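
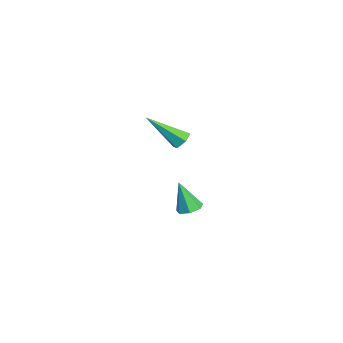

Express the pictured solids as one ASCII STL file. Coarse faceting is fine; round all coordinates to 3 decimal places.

solid 
facet normal 0.263 0.260 -0.929
outer loop
vertex 2.6 1.102 -3.535
vertex 2.241 1.687 -3.473
vertex 2.903 1.57 -3.318
endloop
endfacet
facet normal 0.685 -0.620 0.381
outer loop
vertex 2.6 1.102 -3.535
vertex 2.903 1.57 -3.318
vertex 1.779 1.233 -1.847
endloop
endfacet
facet normal 0.264 0.261 -0.929
outer loop
vertex 2.903 1.57 -3.318
vertex 2.241 1.687 -3.473
vertex 2.707 2.127 -3.217
endloop
endfacet
facet normal 0.767 0.157 0.622
outer loop
vertex 2.903 1.57 -3.318
vertex 2.707 2.127 -3.217
vertex 1.779 1.233 -1.847
endloop
endfacet
facet normal 0.264 0.261 -0.929
outer loop
vertex 2.707 2.127 -3.217
vertex 2.241 1.687 -3.473
vertex 2.16 2.353 -3.309
endloop
endfacet
facet normal 0.204 0.751 0.628
outer loop
vertex 2.707 2.127 -3.217
vertex 2.16 2.353 -3.309
vertex 1.779 1.233 -1.847
endloop
endfacet
facet normal 0.263 0.261 -0.929
outer loop
vertex 2.16 2.353 -3.309
vertex 2.241 1.687 -3.473
vertex 1.674 2.078 -3.524
endloop
endfacet
facet normal -0.579 0.713 0.396
outer loop
vertex 2.16 2.353 -3.309
vertex 1.674 2.078 -3.524
vertex 1.779 1.233 -1.847
endloop
endfacet
facet normal 0.264 0.261 -0.928
outer loop
vertex 1.674 2.078 -3.524
vertex 2.241 1.687 -3.473
vertex 1.615 1.509 -3.701
endloop
endfacet
facet normal -0.993 0.072 0.099
outer loop
vertex 1.674 2.078 -3.524
vertex 1.615 1.509 -3.701
vertex 1.779 1.233 -1.847
endloop
endfacet
facet normal 0.265 0.259 -0.929
outer loop
vertex 1.615 1.509 -3.701
vertex 2.241 1.687 -3.473
vertex 2.027 1.074 -3.705
endloop
endfacet
facet normal -0.726 -0.687 -0.038
outer loop
vertex 1.615 1.509 -3.701
vertex 2.027 1.074 -3.705
vertex 1.779 1.233 -1.847
endloop
endfacet
facet normal 0.263 0.260 -0.929
outer loop
vertex 2.027 1.074 -3.705
vertex 2.241 1.687 -3.473
vertex 2.6 1.102 -3.535
endloop
endfacet
facet normal 0.022 -0.996 0.088
outer loop
vertex 2.027 1.074 -3.705
vertex 2.6 1.102 -3.535
vertex 1.779 1.233 -1.847
endloop
endfacet
facet normal 0.218 0.721 -0.657
outer loop
vertex 4.562 1.018 3.03
vertex 4.051 0.934 2.768
vertex 4.095 1.316 3.202
endloop
endfacet
facet normal 0.489 0.291 0.822
outer loop
vertex 4.562 1.018 3.03
vertex 4.095 1.316 3.202
vertex 3.569 -0.654 4.212
endloop
endfacet
facet normal 0.220 0.721 -0.657
outer loop
vertex 4.095 1.316 3.202
vertex 4.051 0.934 2.768
vertex 3.584 1.232 2.939
endloop
endfacet
facet normal -0.460 0.499 0.734
outer loop
vertex 4.095 1.316 3.202
vertex 3.584 1.232 2.939
vertex 3.569 -0.654 4.212
endloop
endfacet
facet normal 0.220 0.721 -0.657
outer loop
vertex 3.584 1.232 2.939
vertex 4.051 0.934 2.768
vertex 3.541 0.85 2.505
endloop
endfacet
facet normal -0.997 0.047 0.058
outer loop
vertex 3.584 1.232 2.939
vertex 3.541 0.85 2.505
vertex 3.569 -0.654 4.212
endloop
endfacet
facet normal 0.219 0.722 -0.656
outer loop
vertex 3.541 0.85 2.505
vertex 4.051 0.934 2.768
vertex 4.008 0.552 2.333
endloop
endfacet
facet normal -0.586 -0.613 -0.530
outer loop
vertex 3.541 0.85 2.505
vertex 4.008 0.552 2.333
vertex 3.569 -0.654 4.212
endloop
endfacet
facet normal 0.219 0.722 -0.656
outer loop
vertex 4.008 0.552 2.333
vertex 4.051 0.934 2.768
vertex 4.518 0.636 2.596
endloop
endfacet
facet normal 0.363 -0.820 -0.442
outer loop
vertex 4.008 0.552 2.333
vertex 4.518 0.636 2.596
vertex 3.569 -0.654 4.212
endloop
endfacet
facet normal 0.218 0.721 -0.657
outer loop
vertex 4.518 0.636 2.596
vertex 4.051 0.934 2.768
vertex 4.562 1.018 3.03
endloop
endfacet
facet normal 0.900 -0.369 0.234
outer loop
vertex 4.518 0.636 2.596
vertex 4.562 1.018 3.03
vertex 3.569 -0.654 4.212
endloop
endfacet

endsolid


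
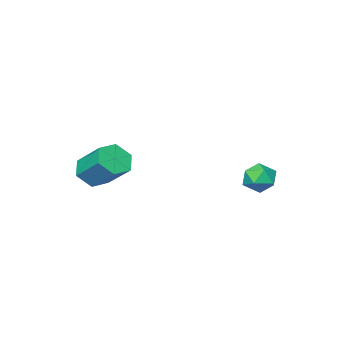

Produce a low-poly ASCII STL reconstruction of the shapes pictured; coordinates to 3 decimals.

solid 
facet normal 0.062 -0.775 -0.629
outer loop
vertex 3.432 -2.433 1.778
vertex 3.025 -2.93 2.35
vertex 2.574 -2.491 1.765
endloop
endfacet
facet normal -0.031 0.628 -0.778
outer loop
vertex 3.432 -2.433 1.778
vertex 2.574 -2.491 1.765
vertex 3.321 -1.053 2.897
endloop
endfacet
facet normal -0.031 0.628 -0.778
outer loop
vertex 3.321 -1.053 2.897
vertex 2.574 -2.491 1.765
vertex 2.463 -1.111 2.884
endloop
endfacet
facet normal -0.062 0.775 0.629
outer loop
vertex 3.321 -1.053 2.897
vertex 2.463 -1.111 2.884
vertex 2.915 -1.55 3.47
endloop
endfacet
facet normal 0.061 -0.775 -0.629
outer loop
vertex 2.574 -2.491 1.765
vertex 3.025 -2.93 2.35
vertex 2.167 -2.987 2.337
endloop
endfacet
facet normal -0.879 0.256 -0.403
outer loop
vertex 2.574 -2.491 1.765
vertex 2.167 -2.987 2.337
vertex 2.463 -1.111 2.884
endloop
endfacet
facet normal -0.879 0.256 -0.402
outer loop
vertex 2.463 -1.111 2.884
vertex 2.167 -2.987 2.337
vertex 2.057 -1.608 3.456
endloop
endfacet
facet normal -0.063 0.775 0.629
outer loop
vertex 2.463 -1.111 2.884
vertex 2.057 -1.608 3.456
vertex 2.915 -1.55 3.47
endloop
endfacet
facet normal 0.061 -0.775 -0.629
outer loop
vertex 2.167 -2.987 2.337
vertex 3.025 -2.93 2.35
vertex 2.619 -3.427 2.923
endloop
endfacet
facet normal -0.849 -0.372 0.375
outer loop
vertex 2.167 -2.987 2.337
vertex 2.619 -3.427 2.923
vertex 2.057 -1.608 3.456
endloop
endfacet
facet normal -0.849 -0.372 0.375
outer loop
vertex 2.057 -1.608 3.456
vertex 2.619 -3.427 2.923
vertex 2.508 -2.047 4.042
endloop
endfacet
facet normal -0.063 0.775 0.629
outer loop
vertex 2.057 -1.608 3.456
vertex 2.508 -2.047 4.042
vertex 2.915 -1.55 3.47
endloop
endfacet
facet normal 0.062 -0.775 -0.629
outer loop
vertex 2.619 -3.427 2.923
vertex 3.025 -2.93 2.35
vertex 3.477 -3.369 2.936
endloop
endfacet
facet normal 0.031 -0.628 0.778
outer loop
vertex 2.619 -3.427 2.923
vertex 3.477 -3.369 2.936
vertex 2.508 -2.047 4.042
endloop
endfacet
facet normal 0.031 -0.628 0.778
outer loop
vertex 2.508 -2.047 4.042
vertex 3.477 -3.369 2.936
vertex 3.366 -1.989 4.055
endloop
endfacet
facet normal -0.062 0.775 0.629
outer loop
vertex 2.508 -2.047 4.042
vertex 3.366 -1.989 4.055
vertex 2.915 -1.55 3.47
endloop
endfacet
facet normal 0.063 -0.775 -0.629
outer loop
vertex 3.477 -3.369 2.936
vertex 3.025 -2.93 2.35
vertex 3.883 -2.872 2.364
endloop
endfacet
facet normal 0.879 -0.255 0.402
outer loop
vertex 3.477 -3.369 2.936
vertex 3.883 -2.872 2.364
vertex 3.366 -1.989 4.055
endloop
endfacet
facet normal 0.879 -0.257 0.403
outer loop
vertex 3.366 -1.989 4.055
vertex 3.883 -2.872 2.364
vertex 3.773 -1.493 3.483
endloop
endfacet
facet normal -0.061 0.775 0.629
outer loop
vertex 3.366 -1.989 4.055
vertex 3.773 -1.493 3.483
vertex 2.915 -1.55 3.47
endloop
endfacet
facet normal 0.063 -0.775 -0.629
outer loop
vertex 3.883 -2.872 2.364
vertex 3.025 -2.93 2.35
vertex 3.432 -2.433 1.778
endloop
endfacet
facet normal 0.849 0.372 -0.375
outer loop
vertex 3.883 -2.872 2.364
vertex 3.432 -2.433 1.778
vertex 3.773 -1.493 3.483
endloop
endfacet
facet normal 0.849 0.372 -0.375
outer loop
vertex 3.773 -1.493 3.483
vertex 3.432 -2.433 1.778
vertex 3.321 -1.053 2.897
endloop
endfacet
facet normal -0.061 0.775 0.629
outer loop
vertex 3.773 -1.493 3.483
vertex 3.321 -1.053 2.897
vertex 2.915 -1.55 3.47
endloop
endfacet
facet normal -0.388 0.241 0.890
outer loop
vertex -2.083 1.709 2.667
vertex -2.829 1.595 2.373
vertex -2.429 0.979 2.714
endloop
endfacet
facet normal 0.256 -0.059 0.965
outer loop
vertex -2.083 1.709 2.667
vertex -2.429 0.979 2.714
vertex -1.648 1.044 2.511
endloop
endfacet
facet normal 0.727 0.335 0.600
outer loop
vertex -2.083 1.709 2.667
vertex -1.648 1.044 2.511
vertex -1.565 1.7 2.044
endloop
endfacet
facet normal 0.375 0.877 0.299
outer loop
vertex -2.083 1.709 2.667
vertex -1.565 1.7 2.044
vertex -2.295 2.041 1.959
endloop
endfacet
facet normal -0.314 0.820 0.479
outer loop
vertex -2.083 1.709 2.667
vertex -2.295 2.041 1.959
vertex -2.829 1.595 2.373
endloop
endfacet
facet normal 0.232 -0.707 0.668
outer loop
vertex -1.648 1.044 2.511
vertex -2.429 0.979 2.714
vertex -2.125 0.519 2.121
endloop
endfacet
facet normal -0.808 -0.222 0.546
outer loop
vertex -2.429 0.979 2.714
vertex -2.829 1.595 2.373
vertex -2.855 0.86 2.036
endloop
endfacet
facet normal -0.689 0.715 -0.119
outer loop
vertex -2.829 1.595 2.373
vertex -2.295 2.041 1.959
vertex -2.772 1.516 1.569
endloop
endfacet
facet normal 0.425 0.808 -0.409
outer loop
vertex -2.295 2.041 1.959
vertex -1.565 1.7 2.044
vertex -1.991 1.581 1.366
endloop
endfacet
facet normal 0.994 -0.071 0.077
outer loop
vertex -1.565 1.7 2.044
vertex -1.648 1.044 2.511
vertex -1.591 0.965 1.707
endloop
endfacet
facet normal -0.375 -0.877 -0.299
outer loop
vertex -2.337 0.851 1.413
vertex -2.125 0.519 2.121
vertex -2.855 0.86 2.036
endloop
endfacet
facet normal -0.727 -0.335 -0.600
outer loop
vertex -2.337 0.851 1.413
vertex -2.855 0.86 2.036
vertex -2.772 1.516 1.569
endloop
endfacet
facet normal -0.256 0.059 -0.965
outer loop
vertex -2.337 0.851 1.413
vertex -2.772 1.516 1.569
vertex -1.991 1.581 1.366
endloop
endfacet
facet normal 0.388 -0.241 -0.890
outer loop
vertex -2.337 0.851 1.413
vertex -1.991 1.581 1.366
vertex -1.591 0.965 1.707
endloop
endfacet
facet normal 0.314 -0.820 -0.479
outer loop
vertex -2.337 0.851 1.413
vertex -1.591 0.965 1.707
vertex -2.125 0.519 2.121
endloop
endfacet
facet normal -0.425 -0.808 0.409
outer loop
vertex -2.855 0.86 2.036
vertex -2.125 0.519 2.121
vertex -2.429 0.979 2.714
endloop
endfacet
facet normal -0.994 0.071 -0.077
outer loop
vertex -2.772 1.516 1.569
vertex -2.855 0.86 2.036
vertex -2.829 1.595 2.373
endloop
endfacet
facet normal -0.232 0.707 -0.668
outer loop
vertex -1.991 1.581 1.366
vertex -2.772 1.516 1.569
vertex -2.295 2.041 1.959
endloop
endfacet
facet normal 0.808 0.222 -0.546
outer loop
vertex -1.591 0.965 1.707
vertex -1.991 1.581 1.366
vertex -1.565 1.7 2.044
endloop
endfacet
facet normal 0.689 -0.715 0.119
outer loop
vertex -2.125 0.519 2.121
vertex -1.591 0.965 1.707
vertex -1.648 1.044 2.511
endloop
endfacet

endsolid


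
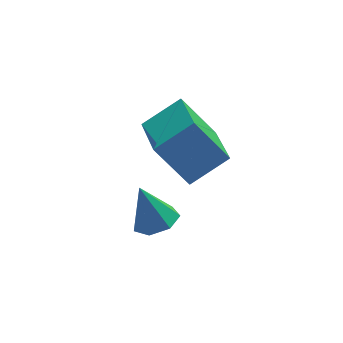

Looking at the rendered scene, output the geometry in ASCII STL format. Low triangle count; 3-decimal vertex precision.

solid 
facet normal 0.281 -0.252 -0.926
outer loop
vertex 0.322 -4.254 -2.242
vertex -0.248 -4.124 -2.45
vertex 0.242 -3.747 -2.404
endloop
endfacet
facet normal 0.748 0.306 0.589
outer loop
vertex 0.322 -4.254 -2.242
vertex 0.242 -3.747 -2.404
vertex -0.592 -3.816 -1.31
endloop
endfacet
facet normal 0.280 -0.251 -0.927
outer loop
vertex 0.242 -3.747 -2.404
vertex -0.248 -4.124 -2.45
vertex -0.207 -3.524 -2.6
endloop
endfacet
facet normal 0.317 0.900 0.298
outer loop
vertex 0.242 -3.747 -2.404
vertex -0.207 -3.524 -2.6
vertex -0.592 -3.816 -1.31
endloop
endfacet
facet normal 0.280 -0.251 -0.927
outer loop
vertex -0.207 -3.524 -2.6
vertex -0.248 -4.124 -2.45
vertex -0.687 -3.754 -2.683
endloop
endfacet
facet normal -0.441 0.895 0.071
outer loop
vertex -0.207 -3.524 -2.6
vertex -0.687 -3.754 -2.683
vertex -0.592 -3.816 -1.31
endloop
endfacet
facet normal 0.280 -0.252 -0.927
outer loop
vertex -0.687 -3.754 -2.683
vertex -0.248 -4.124 -2.45
vertex -0.836 -4.262 -2.59
endloop
endfacet
facet normal -0.953 0.294 0.079
outer loop
vertex -0.687 -3.754 -2.683
vertex -0.836 -4.262 -2.59
vertex -0.592 -3.816 -1.31
endloop
endfacet
facet normal 0.279 -0.250 -0.927
outer loop
vertex -0.836 -4.262 -2.59
vertex -0.248 -4.124 -2.45
vertex -0.542 -4.667 -2.392
endloop
endfacet
facet normal -0.835 -0.451 0.316
outer loop
vertex -0.836 -4.262 -2.59
vertex -0.542 -4.667 -2.392
vertex -0.592 -3.816 -1.31
endloop
endfacet
facet normal 0.281 -0.251 -0.926
outer loop
vertex -0.542 -4.667 -2.392
vertex -0.248 -4.124 -2.45
vertex -0.027 -4.663 -2.237
endloop
endfacet
facet normal -0.176 -0.778 0.604
outer loop
vertex -0.542 -4.667 -2.392
vertex -0.027 -4.663 -2.237
vertex -0.592 -3.816 -1.31
endloop
endfacet
facet normal 0.281 -0.251 -0.926
outer loop
vertex -0.027 -4.663 -2.237
vertex -0.248 -4.124 -2.45
vertex 0.322 -4.254 -2.242
endloop
endfacet
facet normal 0.528 -0.442 0.725
outer loop
vertex -0.027 -4.663 -2.237
vertex 0.322 -4.254 -2.242
vertex -0.592 -3.816 -1.31
endloop
endfacet
facet normal -0.535 0.288 0.794
outer loop
vertex 1.181 -2.083 -0.824
vertex 1.22 -0.468 -1.384
vertex 0.091 -2.286 -1.485
endloop
endfacet
facet normal -0.022 -0.945 0.327
outer loop
vertex 0.92 -2.732 -2.716
vertex 1.181 -2.083 -0.824
vertex 0.091 -2.286 -1.485
endloop
endfacet
facet normal -0.535 0.288 0.795
outer loop
vertex 0.091 -2.286 -1.485
vertex 1.22 -0.468 -1.384
vertex 0.13 -0.67 -2.044
endloop
endfacet
facet normal -0.845 -0.157 -0.512
outer loop
vertex 0.13 -0.67 -2.044
vertex 0.92 -2.732 -2.716
vertex 0.091 -2.286 -1.485
endloop
endfacet
facet normal 0.845 0.157 0.512
outer loop
vertex 1.181 -2.083 -0.824
vertex 2.049 -0.914 -2.615
vertex 1.22 -0.468 -1.384
endloop
endfacet
facet normal -0.023 -0.945 0.327
outer loop
vertex 2.01 -2.53 -2.056
vertex 1.181 -2.083 -0.824
vertex 0.92 -2.732 -2.716
endloop
endfacet
facet normal 0.845 0.157 0.512
outer loop
vertex 2.01 -2.53 -2.056
vertex 2.049 -0.914 -2.615
vertex 1.181 -2.083 -0.824
endloop
endfacet
facet normal 0.023 0.945 -0.327
outer loop
vertex 1.22 -0.468 -1.384
vertex 2.049 -0.914 -2.615
vertex 0.13 -0.67 -2.044
endloop
endfacet
facet normal -0.845 -0.157 -0.512
outer loop
vertex 0.959 -1.117 -3.276
vertex 0.92 -2.732 -2.716
vertex 0.13 -0.67 -2.044
endloop
endfacet
facet normal 0.023 0.945 -0.327
outer loop
vertex 0.13 -0.67 -2.044
vertex 2.049 -0.914 -2.615
vertex 0.959 -1.117 -3.276
endloop
endfacet
facet normal 0.534 -0.288 -0.794
outer loop
vertex 0.959 -1.117 -3.276
vertex 2.01 -2.53 -2.056
vertex 0.92 -2.732 -2.716
endloop
endfacet
facet normal 0.535 -0.288 -0.794
outer loop
vertex 2.049 -0.914 -2.615
vertex 2.01 -2.53 -2.056
vertex 0.959 -1.117 -3.276
endloop
endfacet

endsolid


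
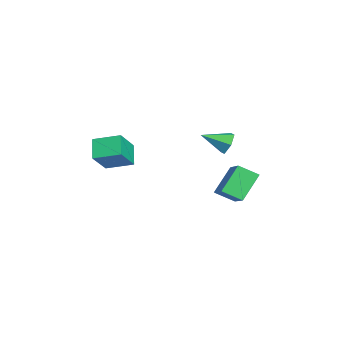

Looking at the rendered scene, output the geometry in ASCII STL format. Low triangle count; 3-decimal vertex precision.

solid 
facet normal -0.855 -0.198 -0.479
outer loop
vertex -3.728 3.471 -2.585
vertex -3.641 4.599 -3.205
vertex -2.726 2.608 -4.017
endloop
endfacet
facet normal -0.067 -0.875 0.480
outer loop
vertex -0.939 3.021 -3.015
vertex -3.728 3.471 -2.585
vertex -2.726 2.608 -4.017
endloop
endfacet
facet normal -0.855 -0.198 -0.479
outer loop
vertex -2.726 2.608 -4.017
vertex -3.641 4.599 -3.205
vertex -2.639 3.736 -4.637
endloop
endfacet
facet normal 0.514 -0.443 -0.734
outer loop
vertex -2.639 3.736 -4.637
vertex -0.939 3.021 -3.015
vertex -2.726 2.608 -4.017
endloop
endfacet
facet normal -0.514 0.443 0.734
outer loop
vertex -3.728 3.471 -2.585
vertex -1.854 5.012 -2.203
vertex -3.641 4.599 -3.205
endloop
endfacet
facet normal -0.067 -0.875 0.480
outer loop
vertex -1.941 3.884 -1.583
vertex -3.728 3.471 -2.585
vertex -0.939 3.021 -3.015
endloop
endfacet
facet normal -0.514 0.443 0.734
outer loop
vertex -1.941 3.884 -1.583
vertex -1.854 5.012 -2.203
vertex -3.728 3.471 -2.585
endloop
endfacet
facet normal 0.067 0.875 -0.480
outer loop
vertex -3.641 4.599 -3.205
vertex -1.854 5.012 -2.203
vertex -2.639 3.736 -4.637
endloop
endfacet
facet normal 0.514 -0.443 -0.734
outer loop
vertex -0.852 4.149 -3.635
vertex -0.939 3.021 -3.015
vertex -2.639 3.736 -4.637
endloop
endfacet
facet normal 0.067 0.875 -0.480
outer loop
vertex -2.639 3.736 -4.637
vertex -1.854 5.012 -2.203
vertex -0.852 4.149 -3.635
endloop
endfacet
facet normal 0.855 0.198 0.479
outer loop
vertex -0.852 4.149 -3.635
vertex -1.941 3.884 -1.583
vertex -0.939 3.021 -3.015
endloop
endfacet
facet normal 0.855 0.198 0.479
outer loop
vertex -1.854 5.012 -2.203
vertex -1.941 3.884 -1.583
vertex -0.852 4.149 -3.635
endloop
endfacet
facet normal -0.093 0.901 -0.423
outer loop
vertex 2.926 3.176 1.595
vertex 2.341 3.331 2.054
vertex 3.049 3.505 2.269
endloop
endfacet
facet normal 0.936 -0.352 0.001
outer loop
vertex 2.926 3.176 1.595
vertex 3.049 3.505 2.269
vertex 2.479 1.989 2.686
endloop
endfacet
facet normal -0.093 0.901 -0.424
outer loop
vertex 3.049 3.505 2.269
vertex 2.341 3.331 2.054
vertex 2.464 3.661 2.728
endloop
endfacet
facet normal 0.615 -0.014 0.789
outer loop
vertex 3.049 3.505 2.269
vertex 2.464 3.661 2.728
vertex 2.479 1.989 2.686
endloop
endfacet
facet normal -0.093 0.901 -0.424
outer loop
vertex 2.464 3.661 2.728
vertex 2.341 3.331 2.054
vertex 1.756 3.487 2.514
endloop
endfacet
facet normal -0.283 -0.027 0.959
outer loop
vertex 2.464 3.661 2.728
vertex 1.756 3.487 2.514
vertex 2.479 1.989 2.686
endloop
endfacet
facet normal -0.093 0.901 -0.424
outer loop
vertex 1.756 3.487 2.514
vertex 2.341 3.331 2.054
vertex 1.633 3.157 1.84
endloop
endfacet
facet normal -0.861 -0.376 0.341
outer loop
vertex 1.756 3.487 2.514
vertex 1.633 3.157 1.84
vertex 2.479 1.989 2.686
endloop
endfacet
facet normal -0.093 0.901 -0.423
outer loop
vertex 1.633 3.157 1.84
vertex 2.341 3.331 2.054
vertex 2.218 3.002 1.381
endloop
endfacet
facet normal -0.539 -0.714 -0.446
outer loop
vertex 1.633 3.157 1.84
vertex 2.218 3.002 1.381
vertex 2.479 1.989 2.686
endloop
endfacet
facet normal -0.093 0.901 -0.423
outer loop
vertex 2.218 3.002 1.381
vertex 2.341 3.331 2.054
vertex 2.926 3.176 1.595
endloop
endfacet
facet normal 0.359 -0.701 -0.616
outer loop
vertex 2.218 3.002 1.381
vertex 2.926 3.176 1.595
vertex 2.479 1.989 2.686
endloop
endfacet
facet normal -0.637 0.323 -0.700
outer loop
vertex -1.735 -3.105 -0.385
vertex -1.46 -1.603 0.057
vertex -0.698 -3.028 -1.292
endloop
endfacet
facet normal -0.174 -0.945 -0.279
outer loop
vertex 0.46 -3.617 -0.017
vertex -1.735 -3.105 -0.385
vertex -0.698 -3.028 -1.292
endloop
endfacet
facet normal -0.636 0.323 -0.701
outer loop
vertex -0.698 -3.028 -1.292
vertex -1.46 -1.603 0.057
vertex -0.423 -1.526 -0.849
endloop
endfacet
facet normal 0.752 0.056 -0.657
outer loop
vertex -0.423 -1.526 -0.849
vertex 0.46 -3.617 -0.017
vertex -0.698 -3.028 -1.292
endloop
endfacet
facet normal -0.752 -0.056 0.657
outer loop
vertex -1.735 -3.105 -0.385
vertex -0.302 -2.192 1.332
vertex -1.46 -1.603 0.057
endloop
endfacet
facet normal -0.174 -0.945 -0.279
outer loop
vertex -0.577 -3.694 0.889
vertex -1.735 -3.105 -0.385
vertex 0.46 -3.617 -0.017
endloop
endfacet
facet normal -0.752 -0.056 0.657
outer loop
vertex -0.577 -3.694 0.889
vertex -0.302 -2.192 1.332
vertex -1.735 -3.105 -0.385
endloop
endfacet
facet normal 0.173 0.945 0.279
outer loop
vertex -1.46 -1.603 0.057
vertex -0.302 -2.192 1.332
vertex -0.423 -1.526 -0.849
endloop
endfacet
facet normal 0.752 0.056 -0.657
outer loop
vertex 0.735 -2.115 0.425
vertex 0.46 -3.617 -0.017
vertex -0.423 -1.526 -0.849
endloop
endfacet
facet normal 0.174 0.945 0.279
outer loop
vertex -0.423 -1.526 -0.849
vertex -0.302 -2.192 1.332
vertex 0.735 -2.115 0.425
endloop
endfacet
facet normal 0.636 -0.323 0.701
outer loop
vertex 0.735 -2.115 0.425
vertex -0.577 -3.694 0.889
vertex 0.46 -3.617 -0.017
endloop
endfacet
facet normal 0.637 -0.323 0.700
outer loop
vertex -0.302 -2.192 1.332
vertex -0.577 -3.694 0.889
vertex 0.735 -2.115 0.425
endloop
endfacet

endsolid


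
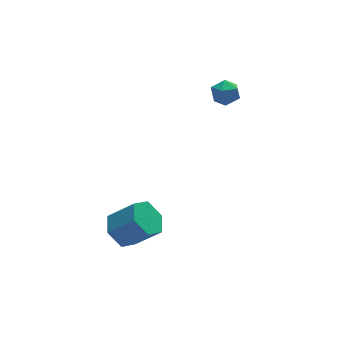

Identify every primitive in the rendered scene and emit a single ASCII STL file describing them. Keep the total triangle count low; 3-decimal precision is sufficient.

solid 
facet normal -0.465 0.189 0.865
outer loop
vertex 2.341 1.451 2.609
vertex 2.544 0.758 2.87
vertex 3.004 1.362 2.985
endloop
endfacet
facet normal -0.217 0.792 0.571
outer loop
vertex 2.341 1.451 2.609
vertex 3.004 1.362 2.985
vertex 2.975 1.805 2.359
endloop
endfacet
facet normal -0.509 0.857 -0.078
outer loop
vertex 2.341 1.451 2.609
vertex 2.975 1.805 2.359
vertex 2.497 1.475 1.857
endloop
endfacet
facet normal -0.937 0.295 -0.185
outer loop
vertex 2.341 1.451 2.609
vertex 2.497 1.475 1.857
vertex 2.231 0.828 2.173
endloop
endfacet
facet normal -0.910 -0.117 0.397
outer loop
vertex 2.341 1.451 2.609
vertex 2.231 0.828 2.173
vertex 2.544 0.758 2.87
endloop
endfacet
facet normal 0.487 0.723 0.489
outer loop
vertex 2.975 1.805 2.359
vertex 3.004 1.362 2.985
vertex 3.569 1.332 2.467
endloop
endfacet
facet normal 0.087 -0.250 0.964
outer loop
vertex 3.004 1.362 2.985
vertex 2.544 0.758 2.87
vertex 3.303 0.685 2.783
endloop
endfacet
facet normal -0.632 -0.746 0.209
outer loop
vertex 2.544 0.758 2.87
vertex 2.231 0.828 2.173
vertex 2.825 0.355 2.281
endloop
endfacet
facet normal -0.676 -0.080 -0.733
outer loop
vertex 2.231 0.828 2.173
vertex 2.497 1.475 1.857
vertex 2.796 0.798 1.655
endloop
endfacet
facet normal 0.016 0.829 -0.560
outer loop
vertex 2.497 1.475 1.857
vertex 2.975 1.805 2.359
vertex 3.256 1.402 1.77
endloop
endfacet
facet normal 0.937 -0.295 0.185
outer loop
vertex 3.459 0.709 2.031
vertex 3.569 1.332 2.467
vertex 3.303 0.685 2.783
endloop
endfacet
facet normal 0.509 -0.857 0.078
outer loop
vertex 3.459 0.709 2.031
vertex 3.303 0.685 2.783
vertex 2.825 0.355 2.281
endloop
endfacet
facet normal 0.217 -0.792 -0.571
outer loop
vertex 3.459 0.709 2.031
vertex 2.825 0.355 2.281
vertex 2.796 0.798 1.655
endloop
endfacet
facet normal 0.465 -0.189 -0.865
outer loop
vertex 3.459 0.709 2.031
vertex 2.796 0.798 1.655
vertex 3.256 1.402 1.77
endloop
endfacet
facet normal 0.910 0.117 -0.397
outer loop
vertex 3.459 0.709 2.031
vertex 3.256 1.402 1.77
vertex 3.569 1.332 2.467
endloop
endfacet
facet normal 0.676 0.080 0.733
outer loop
vertex 3.303 0.685 2.783
vertex 3.569 1.332 2.467
vertex 3.004 1.362 2.985
endloop
endfacet
facet normal -0.016 -0.829 0.560
outer loop
vertex 2.825 0.355 2.281
vertex 3.303 0.685 2.783
vertex 2.544 0.758 2.87
endloop
endfacet
facet normal -0.487 -0.723 -0.489
outer loop
vertex 2.796 0.798 1.655
vertex 2.825 0.355 2.281
vertex 2.231 0.828 2.173
endloop
endfacet
facet normal -0.087 0.250 -0.964
outer loop
vertex 3.256 1.402 1.77
vertex 2.796 0.798 1.655
vertex 2.497 1.475 1.857
endloop
endfacet
facet normal 0.632 0.746 -0.209
outer loop
vertex 3.569 1.332 2.467
vertex 3.256 1.402 1.77
vertex 2.975 1.805 2.359
endloop
endfacet
facet normal -0.604 0.390 -0.695
outer loop
vertex -2.75 -1.82 -4.168
vertex -3.183 -1.249 -3.471
vertex -2.387 -0.909 -3.972
endloop
endfacet
facet normal 0.710 -0.134 -0.692
outer loop
vertex -2.75 -1.82 -4.168
vertex -2.387 -0.909 -3.972
vertex -1.723 -2.483 -2.986
endloop
endfacet
facet normal 0.710 -0.133 -0.691
outer loop
vertex -1.723 -2.483 -2.986
vertex -2.387 -0.909 -3.972
vertex -1.361 -1.572 -2.79
endloop
endfacet
facet normal 0.604 -0.390 0.696
outer loop
vertex -1.723 -2.483 -2.986
vertex -1.361 -1.572 -2.79
vertex -2.157 -1.911 -2.289
endloop
endfacet
facet normal -0.604 0.390 -0.695
outer loop
vertex -2.387 -0.909 -3.972
vertex -3.183 -1.249 -3.471
vertex -2.82 -0.337 -3.275
endloop
endfacet
facet normal 0.669 0.722 -0.176
outer loop
vertex -2.387 -0.909 -3.972
vertex -2.82 -0.337 -3.275
vertex -1.361 -1.572 -2.79
endloop
endfacet
facet normal 0.669 0.722 -0.176
outer loop
vertex -1.361 -1.572 -2.79
vertex -2.82 -0.337 -3.275
vertex -1.794 -1.0 -2.093
endloop
endfacet
facet normal 0.604 -0.390 0.695
outer loop
vertex -1.361 -1.572 -2.79
vertex -1.794 -1.0 -2.093
vertex -2.157 -1.911 -2.289
endloop
endfacet
facet normal -0.604 0.390 -0.696
outer loop
vertex -2.82 -0.337 -3.275
vertex -3.183 -1.249 -3.471
vertex -3.617 -0.677 -2.774
endloop
endfacet
facet normal -0.041 0.856 0.516
outer loop
vertex -2.82 -0.337 -3.275
vertex -3.617 -0.677 -2.774
vertex -1.794 -1.0 -2.093
endloop
endfacet
facet normal -0.041 0.856 0.516
outer loop
vertex -1.794 -1.0 -2.093
vertex -3.617 -0.677 -2.774
vertex -2.59 -1.34 -1.592
endloop
endfacet
facet normal 0.604 -0.390 0.695
outer loop
vertex -1.794 -1.0 -2.093
vertex -2.59 -1.34 -1.592
vertex -2.157 -1.911 -2.289
endloop
endfacet
facet normal -0.604 0.390 -0.696
outer loop
vertex -3.617 -0.677 -2.774
vertex -3.183 -1.249 -3.471
vertex -3.979 -1.588 -2.97
endloop
endfacet
facet normal -0.710 0.133 0.692
outer loop
vertex -3.617 -0.677 -2.774
vertex -3.979 -1.588 -2.97
vertex -2.59 -1.34 -1.592
endloop
endfacet
facet normal -0.710 0.134 0.691
outer loop
vertex -2.59 -1.34 -1.592
vertex -3.979 -1.588 -2.97
vertex -2.953 -2.251 -1.788
endloop
endfacet
facet normal 0.604 -0.390 0.695
outer loop
vertex -2.59 -1.34 -1.592
vertex -2.953 -2.251 -1.788
vertex -2.157 -1.911 -2.289
endloop
endfacet
facet normal -0.604 0.390 -0.695
outer loop
vertex -3.979 -1.588 -2.97
vertex -3.183 -1.249 -3.471
vertex -3.546 -2.16 -3.667
endloop
endfacet
facet normal -0.669 -0.722 0.176
outer loop
vertex -3.979 -1.588 -2.97
vertex -3.546 -2.16 -3.667
vertex -2.953 -2.251 -1.788
endloop
endfacet
facet normal -0.669 -0.722 0.176
outer loop
vertex -2.953 -2.251 -1.788
vertex -3.546 -2.16 -3.667
vertex -2.52 -2.823 -2.485
endloop
endfacet
facet normal 0.604 -0.390 0.695
outer loop
vertex -2.953 -2.251 -1.788
vertex -2.52 -2.823 -2.485
vertex -2.157 -1.911 -2.289
endloop
endfacet
facet normal -0.604 0.390 -0.695
outer loop
vertex -3.546 -2.16 -3.667
vertex -3.183 -1.249 -3.471
vertex -2.75 -1.82 -4.168
endloop
endfacet
facet normal 0.041 -0.856 -0.516
outer loop
vertex -3.546 -2.16 -3.667
vertex -2.75 -1.82 -4.168
vertex -2.52 -2.823 -2.485
endloop
endfacet
facet normal 0.041 -0.856 -0.516
outer loop
vertex -2.52 -2.823 -2.485
vertex -2.75 -1.82 -4.168
vertex -1.723 -2.483 -2.986
endloop
endfacet
facet normal 0.604 -0.390 0.696
outer loop
vertex -2.52 -2.823 -2.485
vertex -1.723 -2.483 -2.986
vertex -2.157 -1.911 -2.289
endloop
endfacet

endsolid


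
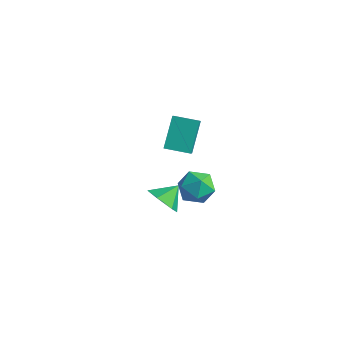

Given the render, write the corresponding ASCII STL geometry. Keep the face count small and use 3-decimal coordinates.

solid 
facet normal -0.149 -0.817 -0.558
outer loop
vertex -2.905 2.758 -3.881
vertex -3.686 2.483 -3.27
vertex -3.861 3.077 -4.093
endloop
endfacet
facet normal 0.365 0.865 -0.345
outer loop
vertex -2.905 2.758 -3.881
vertex -3.861 3.077 -4.093
vertex -3.494 3.537 -2.55
endloop
endfacet
facet normal -0.150 -0.817 -0.557
outer loop
vertex -3.861 3.077 -4.093
vertex -3.686 2.483 -3.27
vertex -4.643 2.803 -3.481
endloop
endfacet
facet normal -0.436 0.886 -0.160
outer loop
vertex -3.861 3.077 -4.093
vertex -4.643 2.803 -3.481
vertex -3.494 3.537 -2.55
endloop
endfacet
facet normal -0.150 -0.817 -0.557
outer loop
vertex -4.643 2.803 -3.481
vertex -3.686 2.483 -3.27
vertex -4.468 2.209 -2.658
endloop
endfacet
facet normal -0.716 0.485 0.502
outer loop
vertex -4.643 2.803 -3.481
vertex -4.468 2.209 -2.658
vertex -3.494 3.537 -2.55
endloop
endfacet
facet normal -0.150 -0.817 -0.557
outer loop
vertex -4.468 2.209 -2.658
vertex -3.686 2.483 -3.27
vertex -3.512 1.889 -2.446
endloop
endfacet
facet normal -0.196 0.064 0.979
outer loop
vertex -4.468 2.209 -2.658
vertex -3.512 1.889 -2.446
vertex -3.494 3.537 -2.55
endloop
endfacet
facet normal -0.149 -0.817 -0.557
outer loop
vertex -3.512 1.889 -2.446
vertex -3.686 2.483 -3.27
vertex -2.73 2.164 -3.058
endloop
endfacet
facet normal 0.606 0.043 0.794
outer loop
vertex -3.512 1.889 -2.446
vertex -2.73 2.164 -3.058
vertex -3.494 3.537 -2.55
endloop
endfacet
facet normal -0.149 -0.817 -0.558
outer loop
vertex -2.73 2.164 -3.058
vertex -3.686 2.483 -3.27
vertex -2.905 2.758 -3.881
endloop
endfacet
facet normal 0.886 0.444 0.132
outer loop
vertex -2.73 2.164 -3.058
vertex -2.905 2.758 -3.881
vertex -3.494 3.537 -2.55
endloop
endfacet
facet normal -0.934 0.216 0.285
outer loop
vertex -2.627 3.853 -1.414
vertex -2.886 2.791 -1.459
vertex -2.503 3.222 -0.53
endloop
endfacet
facet normal -0.470 0.686 0.556
outer loop
vertex -2.627 3.853 -1.414
vertex -2.503 3.222 -0.53
vertex -1.736 3.957 -0.789
endloop
endfacet
facet normal -0.124 0.992 0.012
outer loop
vertex -2.627 3.853 -1.414
vertex -1.736 3.957 -0.789
vertex -1.645 3.981 -1.878
endloop
endfacet
facet normal -0.374 0.712 -0.595
outer loop
vertex -2.627 3.853 -1.414
vertex -1.645 3.981 -1.878
vertex -2.356 3.261 -2.293
endloop
endfacet
facet normal -0.875 0.231 -0.426
outer loop
vertex -2.627 3.853 -1.414
vertex -2.356 3.261 -2.293
vertex -2.886 2.791 -1.459
endloop
endfacet
facet normal 0.007 0.326 0.945
outer loop
vertex -1.736 3.957 -0.789
vertex -2.503 3.222 -0.53
vertex -1.444 2.959 -0.447
endloop
endfacet
facet normal -0.743 -0.435 0.508
outer loop
vertex -2.503 3.222 -0.53
vertex -2.886 2.791 -1.459
vertex -2.155 2.239 -0.862
endloop
endfacet
facet normal -0.648 -0.410 -0.642
outer loop
vertex -2.886 2.791 -1.459
vertex -2.356 3.261 -2.293
vertex -2.064 2.263 -1.951
endloop
endfacet
facet normal 0.163 0.367 -0.916
outer loop
vertex -2.356 3.261 -2.293
vertex -1.645 3.981 -1.878
vertex -1.297 2.998 -2.21
endloop
endfacet
facet normal 0.567 0.821 0.065
outer loop
vertex -1.645 3.981 -1.878
vertex -1.736 3.957 -0.789
vertex -0.914 3.429 -1.281
endloop
endfacet
facet normal 0.374 -0.712 0.595
outer loop
vertex -1.173 2.367 -1.326
vertex -1.444 2.959 -0.447
vertex -2.155 2.239 -0.862
endloop
endfacet
facet normal 0.124 -0.992 -0.012
outer loop
vertex -1.173 2.367 -1.326
vertex -2.155 2.239 -0.862
vertex -2.064 2.263 -1.951
endloop
endfacet
facet normal 0.470 -0.686 -0.556
outer loop
vertex -1.173 2.367 -1.326
vertex -2.064 2.263 -1.951
vertex -1.297 2.998 -2.21
endloop
endfacet
facet normal 0.934 -0.216 -0.285
outer loop
vertex -1.173 2.367 -1.326
vertex -1.297 2.998 -2.21
vertex -0.914 3.429 -1.281
endloop
endfacet
facet normal 0.875 -0.231 0.426
outer loop
vertex -1.173 2.367 -1.326
vertex -0.914 3.429 -1.281
vertex -1.444 2.959 -0.447
endloop
endfacet
facet normal -0.163 -0.367 0.916
outer loop
vertex -2.155 2.239 -0.862
vertex -1.444 2.959 -0.447
vertex -2.503 3.222 -0.53
endloop
endfacet
facet normal -0.567 -0.821 -0.065
outer loop
vertex -2.064 2.263 -1.951
vertex -2.155 2.239 -0.862
vertex -2.886 2.791 -1.459
endloop
endfacet
facet normal -0.007 -0.326 -0.945
outer loop
vertex -1.297 2.998 -2.21
vertex -2.064 2.263 -1.951
vertex -2.356 3.261 -2.293
endloop
endfacet
facet normal 0.743 0.435 -0.508
outer loop
vertex -0.914 3.429 -1.281
vertex -1.297 2.998 -2.21
vertex -1.645 3.981 -1.878
endloop
endfacet
facet normal 0.648 0.410 0.642
outer loop
vertex -1.444 2.959 -0.447
vertex -0.914 3.429 -1.281
vertex -1.736 3.957 -0.789
endloop
endfacet
facet normal -0.455 0.600 -0.658
outer loop
vertex -3.268 2.916 3.726
vertex -2.092 3.616 3.551
vertex -2.763 1.704 2.271
endloop
endfacet
facet normal -0.852 -0.507 0.127
outer loop
vertex -2.308 1.104 2.929
vertex -3.268 2.916 3.726
vertex -2.763 1.704 2.271
endloop
endfacet
facet normal -0.455 0.600 -0.658
outer loop
vertex -2.763 1.704 2.271
vertex -2.092 3.616 3.551
vertex -1.587 2.404 2.096
endloop
endfacet
facet normal 0.258 -0.619 -0.742
outer loop
vertex -1.587 2.404 2.096
vertex -2.308 1.104 2.929
vertex -2.763 1.704 2.271
endloop
endfacet
facet normal -0.258 0.619 0.742
outer loop
vertex -3.268 2.916 3.726
vertex -1.637 3.016 4.209
vertex -2.092 3.616 3.551
endloop
endfacet
facet normal -0.852 -0.507 0.127
outer loop
vertex -2.813 2.316 4.384
vertex -3.268 2.916 3.726
vertex -2.308 1.104 2.929
endloop
endfacet
facet normal -0.258 0.619 0.742
outer loop
vertex -2.813 2.316 4.384
vertex -1.637 3.016 4.209
vertex -3.268 2.916 3.726
endloop
endfacet
facet normal 0.852 0.507 -0.127
outer loop
vertex -2.092 3.616 3.551
vertex -1.637 3.016 4.209
vertex -1.587 2.404 2.096
endloop
endfacet
facet normal 0.258 -0.619 -0.742
outer loop
vertex -1.132 1.804 2.754
vertex -2.308 1.104 2.929
vertex -1.587 2.404 2.096
endloop
endfacet
facet normal 0.852 0.507 -0.127
outer loop
vertex -1.587 2.404 2.096
vertex -1.637 3.016 4.209
vertex -1.132 1.804 2.754
endloop
endfacet
facet normal 0.455 -0.600 0.658
outer loop
vertex -1.132 1.804 2.754
vertex -2.813 2.316 4.384
vertex -2.308 1.104 2.929
endloop
endfacet
facet normal 0.455 -0.600 0.658
outer loop
vertex -1.637 3.016 4.209
vertex -2.813 2.316 4.384
vertex -1.132 1.804 2.754
endloop
endfacet

endsolid


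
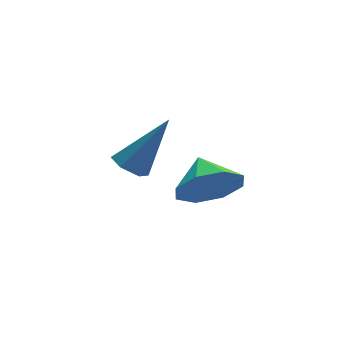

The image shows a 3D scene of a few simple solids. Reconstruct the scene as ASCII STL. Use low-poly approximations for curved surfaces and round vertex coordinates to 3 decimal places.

solid 
facet normal -0.162 -0.875 -0.457
outer loop
vertex -2.145 -1.144 0.803
vertex -2.676 -1.418 1.516
vertex -2.83 -0.971 0.715
endloop
endfacet
facet normal 0.272 0.875 -0.401
outer loop
vertex -2.145 -1.144 0.803
vertex -2.83 -0.971 0.715
vertex -2.504 -0.482 2.004
endloop
endfacet
facet normal -0.160 -0.875 -0.457
outer loop
vertex -2.83 -0.971 0.715
vertex -2.676 -1.418 1.516
vertex -3.425 -1.061 1.095
endloop
endfacet
facet normal -0.309 0.912 -0.268
outer loop
vertex -2.83 -0.971 0.715
vertex -3.425 -1.061 1.095
vertex -2.504 -0.482 2.004
endloop
endfacet
facet normal -0.161 -0.875 -0.456
outer loop
vertex -3.425 -1.061 1.095
vertex -2.676 -1.418 1.516
vertex -3.581 -1.359 1.722
endloop
endfacet
facet normal -0.649 0.737 0.189
outer loop
vertex -3.425 -1.061 1.095
vertex -3.581 -1.359 1.722
vertex -2.504 -0.482 2.004
endloop
endfacet
facet normal -0.161 -0.875 -0.457
outer loop
vertex -3.581 -1.359 1.722
vertex -2.676 -1.418 1.516
vertex -3.207 -1.692 2.228
endloop
endfacet
facet normal -0.551 0.450 0.703
outer loop
vertex -3.581 -1.359 1.722
vertex -3.207 -1.692 2.228
vertex -2.504 -0.482 2.004
endloop
endfacet
facet normal -0.162 -0.875 -0.457
outer loop
vertex -3.207 -1.692 2.228
vertex -2.676 -1.418 1.516
vertex -2.522 -1.865 2.317
endloop
endfacet
facet normal -0.071 0.221 0.973
outer loop
vertex -3.207 -1.692 2.228
vertex -2.522 -1.865 2.317
vertex -2.504 -0.482 2.004
endloop
endfacet
facet normal -0.161 -0.875 -0.457
outer loop
vertex -2.522 -1.865 2.317
vertex -2.676 -1.418 1.516
vertex -1.927 -1.775 1.936
endloop
endfacet
facet normal 0.510 0.184 0.840
outer loop
vertex -2.522 -1.865 2.317
vertex -1.927 -1.775 1.936
vertex -2.504 -0.482 2.004
endloop
endfacet
facet normal -0.161 -0.875 -0.456
outer loop
vertex -1.927 -1.775 1.936
vertex -2.676 -1.418 1.516
vertex -1.771 -1.477 1.309
endloop
endfacet
facet normal 0.851 0.360 0.383
outer loop
vertex -1.927 -1.775 1.936
vertex -1.771 -1.477 1.309
vertex -2.504 -0.482 2.004
endloop
endfacet
facet normal -0.161 -0.875 -0.456
outer loop
vertex -1.771 -1.477 1.309
vertex -2.676 -1.418 1.516
vertex -2.145 -1.144 0.803
endloop
endfacet
facet normal 0.752 0.646 -0.131
outer loop
vertex -1.771 -1.477 1.309
vertex -2.145 -1.144 0.803
vertex -2.504 -0.482 2.004
endloop
endfacet
facet normal -0.583 0.052 -0.811
outer loop
vertex -2.913 1.511 0.239
vertex -3.318 1.788 0.548
vertex -2.906 2.09 0.271
endloop
endfacet
facet normal 0.935 0.008 -0.353
outer loop
vertex -2.913 1.511 0.239
vertex -2.906 2.09 0.271
vertex -2.222 1.692 2.072
endloop
endfacet
facet normal -0.583 0.052 -0.811
outer loop
vertex -2.906 2.09 0.271
vertex -3.318 1.788 0.548
vertex -3.311 2.368 0.58
endloop
endfacet
facet normal 0.552 0.833 -0.026
outer loop
vertex -2.906 2.09 0.271
vertex -3.311 2.368 0.58
vertex -2.222 1.692 2.072
endloop
endfacet
facet normal -0.582 0.052 -0.812
outer loop
vertex -3.311 2.368 0.58
vertex -3.318 1.788 0.548
vertex -3.723 2.066 0.856
endloop
endfacet
facet normal -0.234 0.810 0.538
outer loop
vertex -3.311 2.368 0.58
vertex -3.723 2.066 0.856
vertex -2.222 1.692 2.072
endloop
endfacet
facet normal -0.582 0.051 -0.811
outer loop
vertex -3.723 2.066 0.856
vertex -3.318 1.788 0.548
vertex -3.729 1.487 0.824
endloop
endfacet
facet normal -0.634 -0.036 0.772
outer loop
vertex -3.723 2.066 0.856
vertex -3.729 1.487 0.824
vertex -2.222 1.692 2.072
endloop
endfacet
facet normal -0.583 0.052 -0.811
outer loop
vertex -3.729 1.487 0.824
vertex -3.318 1.788 0.548
vertex -3.324 1.209 0.515
endloop
endfacet
facet normal -0.251 -0.860 0.444
outer loop
vertex -3.729 1.487 0.824
vertex -3.324 1.209 0.515
vertex -2.222 1.692 2.072
endloop
endfacet
facet normal -0.583 0.052 -0.811
outer loop
vertex -3.324 1.209 0.515
vertex -3.318 1.788 0.548
vertex -2.913 1.511 0.239
endloop
endfacet
facet normal 0.535 -0.837 -0.119
outer loop
vertex -3.324 1.209 0.515
vertex -2.913 1.511 0.239
vertex -2.222 1.692 2.072
endloop
endfacet

endsolid


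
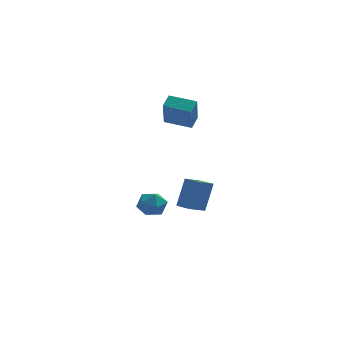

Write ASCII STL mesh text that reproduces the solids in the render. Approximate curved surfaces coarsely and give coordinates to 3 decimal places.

solid 
facet normal -0.917 0.369 0.150
outer loop
vertex -0.603 2.292 3.998
vertex -0.205 3.082 4.487
vertex -0.481 3.298 2.274
endloop
endfacet
facet normal -0.395 -0.781 -0.484
outer loop
vertex 1.105 2.658 2.013
vertex -0.603 2.292 3.998
vertex -0.481 3.298 2.274
endloop
endfacet
facet normal -0.917 0.370 0.150
outer loop
vertex -0.481 3.298 2.274
vertex -0.205 3.082 4.487
vertex -0.083 4.087 2.762
endloop
endfacet
facet normal 0.061 0.503 -0.862
outer loop
vertex -0.083 4.087 2.762
vertex 1.105 2.658 2.013
vertex -0.481 3.298 2.274
endloop
endfacet
facet normal -0.061 -0.503 0.862
outer loop
vertex -0.603 2.292 3.998
vertex 1.381 2.442 4.226
vertex -0.205 3.082 4.487
endloop
endfacet
facet normal -0.394 -0.782 -0.483
outer loop
vertex 0.983 1.653 3.738
vertex -0.603 2.292 3.998
vertex 1.105 2.658 2.013
endloop
endfacet
facet normal -0.061 -0.503 0.862
outer loop
vertex 0.983 1.653 3.738
vertex 1.381 2.442 4.226
vertex -0.603 2.292 3.998
endloop
endfacet
facet normal 0.395 0.781 0.483
outer loop
vertex -0.205 3.082 4.487
vertex 1.381 2.442 4.226
vertex -0.083 4.087 2.762
endloop
endfacet
facet normal 0.061 0.503 -0.862
outer loop
vertex 1.503 3.448 2.502
vertex 1.105 2.658 2.013
vertex -0.083 4.087 2.762
endloop
endfacet
facet normal 0.394 0.781 0.484
outer loop
vertex -0.083 4.087 2.762
vertex 1.381 2.442 4.226
vertex 1.503 3.448 2.502
endloop
endfacet
facet normal 0.917 -0.369 -0.150
outer loop
vertex 1.503 3.448 2.502
vertex 0.983 1.653 3.738
vertex 1.105 2.658 2.013
endloop
endfacet
facet normal 0.917 -0.369 -0.151
outer loop
vertex 1.381 2.442 4.226
vertex 0.983 1.653 3.738
vertex 1.503 3.448 2.502
endloop
endfacet
facet normal -0.435 -0.156 0.887
outer loop
vertex -2.023 -1.592 -1.301
vertex -2.1 -2.524 -1.503
vertex -1.319 -2.193 -1.062
endloop
endfacet
facet normal 0.022 0.392 0.920
outer loop
vertex -2.023 -1.592 -1.301
vertex -1.319 -2.193 -1.062
vertex -1.111 -1.336 -1.432
endloop
endfacet
facet normal -0.183 0.878 0.441
outer loop
vertex -2.023 -1.592 -1.301
vertex -1.111 -1.336 -1.432
vertex -1.764 -1.136 -2.101
endloop
endfacet
facet normal -0.767 0.632 0.112
outer loop
vertex -2.023 -1.592 -1.301
vertex -1.764 -1.136 -2.101
vertex -2.376 -1.871 -2.146
endloop
endfacet
facet normal -0.922 -0.008 0.388
outer loop
vertex -2.023 -1.592 -1.301
vertex -2.376 -1.871 -2.146
vertex -2.1 -2.524 -1.503
endloop
endfacet
facet normal 0.666 0.153 0.730
outer loop
vertex -1.111 -1.336 -1.432
vertex -1.319 -2.193 -1.062
vertex -0.624 -2.109 -1.714
endloop
endfacet
facet normal -0.071 -0.733 0.676
outer loop
vertex -1.319 -2.193 -1.062
vertex -2.1 -2.524 -1.503
vertex -1.236 -2.844 -1.759
endloop
endfacet
facet normal -0.860 -0.493 -0.132
outer loop
vertex -2.1 -2.524 -1.503
vertex -2.376 -1.871 -2.146
vertex -1.889 -2.644 -2.428
endloop
endfacet
facet normal -0.609 0.542 -0.579
outer loop
vertex -2.376 -1.871 -2.146
vertex -1.764 -1.136 -2.101
vertex -1.681 -1.787 -2.798
endloop
endfacet
facet normal 0.335 0.941 -0.046
outer loop
vertex -1.764 -1.136 -2.101
vertex -1.111 -1.336 -1.432
vertex -0.9 -1.456 -2.357
endloop
endfacet
facet normal 0.767 -0.632 -0.112
outer loop
vertex -0.977 -2.388 -2.559
vertex -0.624 -2.109 -1.714
vertex -1.236 -2.844 -1.759
endloop
endfacet
facet normal 0.183 -0.878 -0.441
outer loop
vertex -0.977 -2.388 -2.559
vertex -1.236 -2.844 -1.759
vertex -1.889 -2.644 -2.428
endloop
endfacet
facet normal -0.022 -0.392 -0.920
outer loop
vertex -0.977 -2.388 -2.559
vertex -1.889 -2.644 -2.428
vertex -1.681 -1.787 -2.798
endloop
endfacet
facet normal 0.435 0.156 -0.887
outer loop
vertex -0.977 -2.388 -2.559
vertex -1.681 -1.787 -2.798
vertex -0.9 -1.456 -2.357
endloop
endfacet
facet normal 0.922 0.008 -0.388
outer loop
vertex -0.977 -2.388 -2.559
vertex -0.9 -1.456 -2.357
vertex -0.624 -2.109 -1.714
endloop
endfacet
facet normal 0.609 -0.542 0.579
outer loop
vertex -1.236 -2.844 -1.759
vertex -0.624 -2.109 -1.714
vertex -1.319 -2.193 -1.062
endloop
endfacet
facet normal -0.335 -0.941 0.046
outer loop
vertex -1.889 -2.644 -2.428
vertex -1.236 -2.844 -1.759
vertex -2.1 -2.524 -1.503
endloop
endfacet
facet normal -0.666 -0.153 -0.730
outer loop
vertex -1.681 -1.787 -2.798
vertex -1.889 -2.644 -2.428
vertex -2.376 -1.871 -2.146
endloop
endfacet
facet normal 0.071 0.733 -0.676
outer loop
vertex -0.9 -1.456 -2.357
vertex -1.681 -1.787 -2.798
vertex -1.764 -1.136 -2.101
endloop
endfacet
facet normal 0.860 0.493 0.132
outer loop
vertex -0.624 -2.109 -1.714
vertex -0.9 -1.456 -2.357
vertex -1.111 -1.336 -1.432
endloop
endfacet
facet normal -0.663 0.744 -0.080
outer loop
vertex 0.783 3.711 -2.651
vertex 1.793 4.546 -3.25
vertex 0.231 3.015 -4.554
endloop
endfacet
facet normal -0.701 -0.580 0.415
outer loop
vertex 0.927 2.234 -4.47
vertex 0.783 3.711 -2.651
vertex 0.231 3.015 -4.554
endloop
endfacet
facet normal -0.663 0.744 -0.080
outer loop
vertex 0.231 3.015 -4.554
vertex 1.793 4.546 -3.25
vertex 1.24 3.85 -5.153
endloop
endfacet
facet normal -0.263 -0.332 -0.906
outer loop
vertex 1.24 3.85 -5.153
vertex 0.927 2.234 -4.47
vertex 0.231 3.015 -4.554
endloop
endfacet
facet normal 0.263 0.332 0.906
outer loop
vertex 0.783 3.711 -2.651
vertex 2.489 3.765 -3.166
vertex 1.793 4.546 -3.25
endloop
endfacet
facet normal -0.700 -0.580 0.416
outer loop
vertex 1.48 2.93 -2.567
vertex 0.783 3.711 -2.651
vertex 0.927 2.234 -4.47
endloop
endfacet
facet normal 0.263 0.332 0.906
outer loop
vertex 1.48 2.93 -2.567
vertex 2.489 3.765 -3.166
vertex 0.783 3.711 -2.651
endloop
endfacet
facet normal 0.701 0.580 -0.416
outer loop
vertex 1.793 4.546 -3.25
vertex 2.489 3.765 -3.166
vertex 1.24 3.85 -5.153
endloop
endfacet
facet normal -0.263 -0.332 -0.906
outer loop
vertex 1.937 3.069 -5.069
vertex 0.927 2.234 -4.47
vertex 1.24 3.85 -5.153
endloop
endfacet
facet normal 0.700 0.580 -0.415
outer loop
vertex 1.24 3.85 -5.153
vertex 2.489 3.765 -3.166
vertex 1.937 3.069 -5.069
endloop
endfacet
facet normal 0.663 -0.745 0.080
outer loop
vertex 1.937 3.069 -5.069
vertex 1.48 2.93 -2.567
vertex 0.927 2.234 -4.47
endloop
endfacet
facet normal 0.663 -0.744 0.080
outer loop
vertex 2.489 3.765 -3.166
vertex 1.48 2.93 -2.567
vertex 1.937 3.069 -5.069
endloop
endfacet

endsolid


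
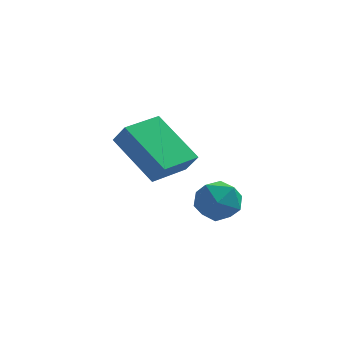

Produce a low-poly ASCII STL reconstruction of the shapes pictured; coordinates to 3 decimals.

solid 
facet normal -0.603 -0.797 0.030
outer loop
vertex -1.307 -1.809 -2.271
vertex -2.621 -0.77 -1.089
vertex -1.711 -1.53 -2.965
endloop
endfacet
facet normal 0.641 -0.507 -0.577
outer loop
vertex -0.819 -0.35 -3.011
vertex -1.307 -1.809 -2.271
vertex -1.711 -1.53 -2.965
endloop
endfacet
facet normal -0.602 -0.798 0.031
outer loop
vertex -1.711 -1.53 -2.965
vertex -2.621 -0.77 -1.089
vertex -3.025 -0.492 -1.783
endloop
endfacet
facet normal -0.476 0.328 -0.816
outer loop
vertex -3.025 -0.492 -1.783
vertex -0.819 -0.35 -3.011
vertex -1.711 -1.53 -2.965
endloop
endfacet
facet normal 0.475 -0.328 0.816
outer loop
vertex -1.307 -1.809 -2.271
vertex -1.729 0.41 -1.135
vertex -2.621 -0.77 -1.089
endloop
endfacet
facet normal 0.641 -0.507 -0.576
outer loop
vertex -0.415 -0.628 -2.317
vertex -1.307 -1.809 -2.271
vertex -0.819 -0.35 -3.011
endloop
endfacet
facet normal 0.476 -0.327 0.816
outer loop
vertex -0.415 -0.628 -2.317
vertex -1.729 0.41 -1.135
vertex -1.307 -1.809 -2.271
endloop
endfacet
facet normal -0.641 0.507 0.576
outer loop
vertex -2.621 -0.77 -1.089
vertex -1.729 0.41 -1.135
vertex -3.025 -0.492 -1.783
endloop
endfacet
facet normal -0.476 0.327 -0.816
outer loop
vertex -2.133 0.689 -1.829
vertex -0.819 -0.35 -3.011
vertex -3.025 -0.492 -1.783
endloop
endfacet
facet normal -0.641 0.507 0.577
outer loop
vertex -3.025 -0.492 -1.783
vertex -1.729 0.41 -1.135
vertex -2.133 0.689 -1.829
endloop
endfacet
facet normal 0.602 0.798 -0.031
outer loop
vertex -2.133 0.689 -1.829
vertex -0.415 -0.628 -2.317
vertex -0.819 -0.35 -3.011
endloop
endfacet
facet normal 0.603 0.797 -0.030
outer loop
vertex -1.729 0.41 -1.135
vertex -0.415 -0.628 -2.317
vertex -2.133 0.689 -1.829
endloop
endfacet
facet normal 0.069 0.239 0.968
outer loop
vertex 0.442 -2.942 -2.032
vertex 0.065 -3.642 -1.832
vertex 0.882 -3.62 -1.896
endloop
endfacet
facet normal 0.612 0.517 0.598
outer loop
vertex 0.442 -2.942 -2.032
vertex 0.882 -3.62 -1.896
vertex 1.074 -3.125 -2.521
endloop
endfacet
facet normal 0.340 0.936 0.089
outer loop
vertex 0.442 -2.942 -2.032
vertex 1.074 -3.125 -2.521
vertex 0.375 -2.841 -2.843
endloop
endfacet
facet normal -0.372 0.917 0.145
outer loop
vertex 0.442 -2.942 -2.032
vertex 0.375 -2.841 -2.843
vertex -0.248 -3.161 -2.417
endloop
endfacet
facet normal -0.538 0.487 0.688
outer loop
vertex 0.442 -2.942 -2.032
vertex -0.248 -3.161 -2.417
vertex 0.065 -3.642 -1.832
endloop
endfacet
facet normal 0.960 -0.019 0.280
outer loop
vertex 1.074 -3.125 -2.521
vertex 0.882 -3.62 -1.896
vertex 1.088 -3.939 -2.623
endloop
endfacet
facet normal 0.082 -0.468 0.880
outer loop
vertex 0.882 -3.62 -1.896
vertex 0.065 -3.642 -1.832
vertex 0.465 -4.259 -2.197
endloop
endfacet
facet normal -0.902 -0.069 0.426
outer loop
vertex 0.065 -3.642 -1.832
vertex -0.248 -3.161 -2.417
vertex -0.234 -3.975 -2.519
endloop
endfacet
facet normal -0.633 0.627 -0.454
outer loop
vertex -0.248 -3.161 -2.417
vertex 0.375 -2.841 -2.843
vertex -0.042 -3.48 -3.144
endloop
endfacet
facet normal 0.519 0.659 -0.545
outer loop
vertex 0.375 -2.841 -2.843
vertex 1.074 -3.125 -2.521
vertex 0.775 -3.458 -3.208
endloop
endfacet
facet normal 0.372 -0.917 -0.145
outer loop
vertex 0.398 -4.158 -3.008
vertex 1.088 -3.939 -2.623
vertex 0.465 -4.259 -2.197
endloop
endfacet
facet normal -0.340 -0.936 -0.089
outer loop
vertex 0.398 -4.158 -3.008
vertex 0.465 -4.259 -2.197
vertex -0.234 -3.975 -2.519
endloop
endfacet
facet normal -0.612 -0.517 -0.598
outer loop
vertex 0.398 -4.158 -3.008
vertex -0.234 -3.975 -2.519
vertex -0.042 -3.48 -3.144
endloop
endfacet
facet normal -0.069 -0.239 -0.968
outer loop
vertex 0.398 -4.158 -3.008
vertex -0.042 -3.48 -3.144
vertex 0.775 -3.458 -3.208
endloop
endfacet
facet normal 0.538 -0.487 -0.688
outer loop
vertex 0.398 -4.158 -3.008
vertex 0.775 -3.458 -3.208
vertex 1.088 -3.939 -2.623
endloop
endfacet
facet normal 0.633 -0.627 0.454
outer loop
vertex 0.465 -4.259 -2.197
vertex 1.088 -3.939 -2.623
vertex 0.882 -3.62 -1.896
endloop
endfacet
facet normal -0.519 -0.659 0.545
outer loop
vertex -0.234 -3.975 -2.519
vertex 0.465 -4.259 -2.197
vertex 0.065 -3.642 -1.832
endloop
endfacet
facet normal -0.960 0.019 -0.280
outer loop
vertex -0.042 -3.48 -3.144
vertex -0.234 -3.975 -2.519
vertex -0.248 -3.161 -2.417
endloop
endfacet
facet normal -0.082 0.468 -0.880
outer loop
vertex 0.775 -3.458 -3.208
vertex -0.042 -3.48 -3.144
vertex 0.375 -2.841 -2.843
endloop
endfacet
facet normal 0.902 0.069 -0.426
outer loop
vertex 1.088 -3.939 -2.623
vertex 0.775 -3.458 -3.208
vertex 1.074 -3.125 -2.521
endloop
endfacet

endsolid


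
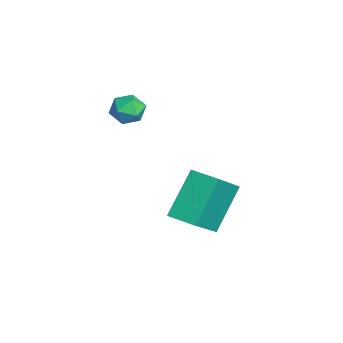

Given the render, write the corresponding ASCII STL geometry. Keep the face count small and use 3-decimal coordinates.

solid 
facet normal -0.604 0.457 -0.653
outer loop
vertex 1.635 2.234 -1.264
vertex 2.371 3.116 -1.327
vertex 2.638 1.284 -2.858
endloop
endfacet
facet normal -0.639 -0.767 0.055
outer loop
vertex 3.829 0.384 -1.573
vertex 1.635 2.234 -1.264
vertex 2.638 1.284 -2.858
endloop
endfacet
facet normal -0.605 0.457 -0.652
outer loop
vertex 2.638 1.284 -2.858
vertex 2.371 3.116 -1.327
vertex 3.374 2.166 -2.922
endloop
endfacet
facet normal 0.475 -0.451 -0.756
outer loop
vertex 3.374 2.166 -2.922
vertex 3.829 0.384 -1.573
vertex 2.638 1.284 -2.858
endloop
endfacet
facet normal -0.475 0.450 0.756
outer loop
vertex 1.635 2.234 -1.264
vertex 3.562 2.216 -0.042
vertex 2.371 3.116 -1.327
endloop
endfacet
facet normal -0.639 -0.767 0.055
outer loop
vertex 2.826 1.334 0.022
vertex 1.635 2.234 -1.264
vertex 3.829 0.384 -1.573
endloop
endfacet
facet normal -0.475 0.451 0.756
outer loop
vertex 2.826 1.334 0.022
vertex 3.562 2.216 -0.042
vertex 1.635 2.234 -1.264
endloop
endfacet
facet normal 0.639 0.767 -0.055
outer loop
vertex 2.371 3.116 -1.327
vertex 3.562 2.216 -0.042
vertex 3.374 2.166 -2.922
endloop
endfacet
facet normal 0.475 -0.451 -0.756
outer loop
vertex 4.565 1.266 -1.636
vertex 3.829 0.384 -1.573
vertex 3.374 2.166 -2.922
endloop
endfacet
facet normal 0.639 0.767 -0.055
outer loop
vertex 3.374 2.166 -2.922
vertex 3.562 2.216 -0.042
vertex 4.565 1.266 -1.636
endloop
endfacet
facet normal 0.604 -0.458 0.652
outer loop
vertex 4.565 1.266 -1.636
vertex 2.826 1.334 0.022
vertex 3.829 0.384 -1.573
endloop
endfacet
facet normal 0.604 -0.457 0.653
outer loop
vertex 3.562 2.216 -0.042
vertex 2.826 1.334 0.022
vertex 4.565 1.266 -1.636
endloop
endfacet
facet normal -0.173 0.920 -0.353
outer loop
vertex -0.521 -0.068 0.528
vertex -1.207 -0.095 0.793
vertex -0.661 0.168 1.211
endloop
endfacet
facet normal 0.516 0.837 -0.184
outer loop
vertex -0.521 -0.068 0.528
vertex -0.661 0.168 1.211
vertex -0.058 -0.233 1.076
endloop
endfacet
facet normal 0.772 0.291 -0.565
outer loop
vertex -0.521 -0.068 0.528
vertex -0.058 -0.233 1.076
vertex -0.232 -0.743 0.575
endloop
endfacet
facet normal 0.243 0.037 -0.969
outer loop
vertex -0.521 -0.068 0.528
vertex -0.232 -0.743 0.575
vertex -0.942 -0.658 0.4
endloop
endfacet
facet normal -0.341 0.425 -0.839
outer loop
vertex -0.521 -0.068 0.528
vertex -0.942 -0.658 0.4
vertex -1.207 -0.095 0.793
endloop
endfacet
facet normal 0.553 0.661 0.507
outer loop
vertex -0.058 -0.233 1.076
vertex -0.661 0.168 1.211
vertex -0.458 -0.362 1.68
endloop
endfacet
facet normal -0.561 0.794 0.234
outer loop
vertex -0.661 0.168 1.211
vertex -1.207 -0.095 0.793
vertex -1.168 -0.277 1.505
endloop
endfacet
facet normal -0.833 -0.006 -0.553
outer loop
vertex -1.207 -0.095 0.793
vertex -0.942 -0.658 0.4
vertex -1.342 -0.787 1.004
endloop
endfacet
facet normal 0.113 -0.634 -0.765
outer loop
vertex -0.942 -0.658 0.4
vertex -0.232 -0.743 0.575
vertex -0.739 -1.188 0.869
endloop
endfacet
facet normal 0.969 -0.223 -0.110
outer loop
vertex -0.232 -0.743 0.575
vertex -0.058 -0.233 1.076
vertex -0.193 -0.925 1.287
endloop
endfacet
facet normal -0.243 -0.037 0.969
outer loop
vertex -0.879 -0.952 1.552
vertex -0.458 -0.362 1.68
vertex -1.168 -0.277 1.505
endloop
endfacet
facet normal -0.772 -0.291 0.565
outer loop
vertex -0.879 -0.952 1.552
vertex -1.168 -0.277 1.505
vertex -1.342 -0.787 1.004
endloop
endfacet
facet normal -0.516 -0.837 0.184
outer loop
vertex -0.879 -0.952 1.552
vertex -1.342 -0.787 1.004
vertex -0.739 -1.188 0.869
endloop
endfacet
facet normal 0.173 -0.920 0.353
outer loop
vertex -0.879 -0.952 1.552
vertex -0.739 -1.188 0.869
vertex -0.193 -0.925 1.287
endloop
endfacet
facet normal 0.341 -0.425 0.839
outer loop
vertex -0.879 -0.952 1.552
vertex -0.193 -0.925 1.287
vertex -0.458 -0.362 1.68
endloop
endfacet
facet normal -0.113 0.634 0.765
outer loop
vertex -1.168 -0.277 1.505
vertex -0.458 -0.362 1.68
vertex -0.661 0.168 1.211
endloop
endfacet
facet normal -0.969 0.223 0.110
outer loop
vertex -1.342 -0.787 1.004
vertex -1.168 -0.277 1.505
vertex -1.207 -0.095 0.793
endloop
endfacet
facet normal -0.553 -0.661 -0.507
outer loop
vertex -0.739 -1.188 0.869
vertex -1.342 -0.787 1.004
vertex -0.942 -0.658 0.4
endloop
endfacet
facet normal 0.561 -0.794 -0.234
outer loop
vertex -0.193 -0.925 1.287
vertex -0.739 -1.188 0.869
vertex -0.232 -0.743 0.575
endloop
endfacet
facet normal 0.833 0.006 0.553
outer loop
vertex -0.458 -0.362 1.68
vertex -0.193 -0.925 1.287
vertex -0.058 -0.233 1.076
endloop
endfacet

endsolid


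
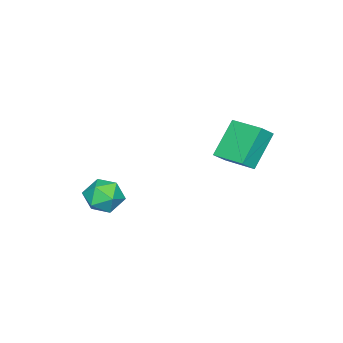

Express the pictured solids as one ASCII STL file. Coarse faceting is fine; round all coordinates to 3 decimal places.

solid 
facet normal -0.096 -0.099 0.991
outer loop
vertex -0.557 -0.843 0.26
vertex -0.592 -1.794 0.162
vertex 0.25 -1.357 0.287
endloop
endfacet
facet normal 0.281 0.485 0.828
outer loop
vertex -0.557 -0.843 0.26
vertex 0.25 -1.357 0.287
vertex 0.227 -0.528 -0.191
endloop
endfacet
facet normal -0.124 0.902 0.414
outer loop
vertex -0.557 -0.843 0.26
vertex 0.227 -0.528 -0.191
vertex -0.63 -0.453 -0.611
endloop
endfacet
facet normal -0.752 0.576 0.321
outer loop
vertex -0.557 -0.843 0.26
vertex -0.63 -0.453 -0.611
vertex -1.136 -1.235 -0.393
endloop
endfacet
facet normal -0.735 -0.043 0.677
outer loop
vertex -0.557 -0.843 0.26
vertex -1.136 -1.235 -0.393
vertex -0.592 -1.794 0.162
endloop
endfacet
facet normal 0.849 0.281 0.447
outer loop
vertex 0.227 -0.528 -0.191
vertex 0.25 -1.357 0.287
vertex 0.676 -1.285 -0.567
endloop
endfacet
facet normal 0.239 -0.663 0.710
outer loop
vertex 0.25 -1.357 0.287
vertex -0.592 -1.794 0.162
vertex 0.17 -2.067 -0.349
endloop
endfacet
facet normal -0.795 -0.572 0.203
outer loop
vertex -0.592 -1.794 0.162
vertex -1.136 -1.235 -0.393
vertex -0.687 -1.992 -0.769
endloop
endfacet
facet normal -0.823 0.428 -0.374
outer loop
vertex -1.136 -1.235 -0.393
vertex -0.63 -0.453 -0.611
vertex -0.71 -1.163 -1.247
endloop
endfacet
facet normal 0.193 0.956 -0.223
outer loop
vertex -0.63 -0.453 -0.611
vertex 0.227 -0.528 -0.191
vertex 0.132 -0.726 -1.122
endloop
endfacet
facet normal 0.752 -0.576 -0.321
outer loop
vertex 0.097 -1.677 -1.22
vertex 0.676 -1.285 -0.567
vertex 0.17 -2.067 -0.349
endloop
endfacet
facet normal 0.124 -0.902 -0.414
outer loop
vertex 0.097 -1.677 -1.22
vertex 0.17 -2.067 -0.349
vertex -0.687 -1.992 -0.769
endloop
endfacet
facet normal -0.281 -0.485 -0.828
outer loop
vertex 0.097 -1.677 -1.22
vertex -0.687 -1.992 -0.769
vertex -0.71 -1.163 -1.247
endloop
endfacet
facet normal 0.096 0.099 -0.991
outer loop
vertex 0.097 -1.677 -1.22
vertex -0.71 -1.163 -1.247
vertex 0.132 -0.726 -1.122
endloop
endfacet
facet normal 0.735 0.043 -0.677
outer loop
vertex 0.097 -1.677 -1.22
vertex 0.132 -0.726 -1.122
vertex 0.676 -1.285 -0.567
endloop
endfacet
facet normal 0.823 -0.428 0.374
outer loop
vertex 0.17 -2.067 -0.349
vertex 0.676 -1.285 -0.567
vertex 0.25 -1.357 0.287
endloop
endfacet
facet normal -0.193 -0.956 0.223
outer loop
vertex -0.687 -1.992 -0.769
vertex 0.17 -2.067 -0.349
vertex -0.592 -1.794 0.162
endloop
endfacet
facet normal -0.849 -0.281 -0.447
outer loop
vertex -0.71 -1.163 -1.247
vertex -0.687 -1.992 -0.769
vertex -1.136 -1.235 -0.393
endloop
endfacet
facet normal -0.239 0.663 -0.710
outer loop
vertex 0.132 -0.726 -1.122
vertex -0.71 -1.163 -1.247
vertex -0.63 -0.453 -0.611
endloop
endfacet
facet normal 0.795 0.572 -0.203
outer loop
vertex 0.676 -1.285 -0.567
vertex 0.132 -0.726 -1.122
vertex 0.227 -0.528 -0.191
endloop
endfacet
facet normal -0.659 0.078 0.748
outer loop
vertex -3.367 2.955 3.727
vertex -2.979 4.518 3.907
vertex -3.98 3.172 3.164
endloop
endfacet
facet normal -0.239 -0.965 -0.111
outer loop
vertex -2.701 3.022 1.713
vertex -3.367 2.955 3.727
vertex -3.98 3.172 3.164
endloop
endfacet
facet normal -0.659 0.078 0.748
outer loop
vertex -3.98 3.172 3.164
vertex -2.979 4.518 3.907
vertex -3.592 4.735 3.344
endloop
endfacet
facet normal -0.713 0.252 -0.654
outer loop
vertex -3.592 4.735 3.344
vertex -2.701 3.022 1.713
vertex -3.98 3.172 3.164
endloop
endfacet
facet normal 0.713 -0.252 0.654
outer loop
vertex -3.367 2.955 3.727
vertex -1.7 4.368 2.456
vertex -2.979 4.518 3.907
endloop
endfacet
facet normal -0.239 -0.965 -0.111
outer loop
vertex -2.088 2.805 2.276
vertex -3.367 2.955 3.727
vertex -2.701 3.022 1.713
endloop
endfacet
facet normal 0.713 -0.252 0.654
outer loop
vertex -2.088 2.805 2.276
vertex -1.7 4.368 2.456
vertex -3.367 2.955 3.727
endloop
endfacet
facet normal 0.239 0.965 0.111
outer loop
vertex -2.979 4.518 3.907
vertex -1.7 4.368 2.456
vertex -3.592 4.735 3.344
endloop
endfacet
facet normal -0.713 0.252 -0.654
outer loop
vertex -2.313 4.585 1.893
vertex -2.701 3.022 1.713
vertex -3.592 4.735 3.344
endloop
endfacet
facet normal 0.239 0.965 0.111
outer loop
vertex -3.592 4.735 3.344
vertex -1.7 4.368 2.456
vertex -2.313 4.585 1.893
endloop
endfacet
facet normal 0.659 -0.078 -0.748
outer loop
vertex -2.313 4.585 1.893
vertex -2.088 2.805 2.276
vertex -2.701 3.022 1.713
endloop
endfacet
facet normal 0.659 -0.078 -0.748
outer loop
vertex -1.7 4.368 2.456
vertex -2.088 2.805 2.276
vertex -2.313 4.585 1.893
endloop
endfacet

endsolid


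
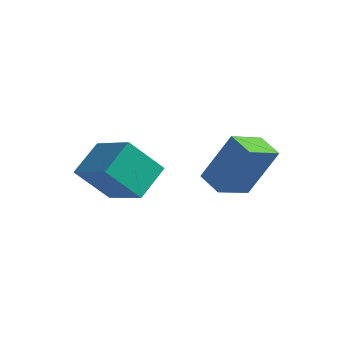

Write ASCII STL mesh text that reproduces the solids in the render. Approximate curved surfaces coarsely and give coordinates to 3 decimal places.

solid 
facet normal -0.565 -0.350 0.747
outer loop
vertex 0.621 -3.162 1.974
vertex -0.898 -2.482 1.143
vertex 0.453 -4.404 1.264
endloop
endfacet
facet normal 0.816 -0.366 0.447
outer loop
vertex 1.398 -3.818 0.017
vertex 0.621 -3.162 1.974
vertex 0.453 -4.404 1.264
endloop
endfacet
facet normal -0.566 -0.351 0.746
outer loop
vertex 0.453 -4.404 1.264
vertex -0.898 -2.482 1.143
vertex -1.065 -3.723 0.433
endloop
endfacet
facet normal -0.117 -0.862 -0.493
outer loop
vertex -1.065 -3.723 0.433
vertex 1.398 -3.818 0.017
vertex 0.453 -4.404 1.264
endloop
endfacet
facet normal 0.116 0.862 0.493
outer loop
vertex 0.621 -3.162 1.974
vertex 0.047 -1.896 -0.104
vertex -0.898 -2.482 1.143
endloop
endfacet
facet normal 0.817 -0.365 0.447
outer loop
vertex 1.565 -2.577 0.727
vertex 0.621 -3.162 1.974
vertex 1.398 -3.818 0.017
endloop
endfacet
facet normal 0.117 0.862 0.493
outer loop
vertex 1.565 -2.577 0.727
vertex 0.047 -1.896 -0.104
vertex 0.621 -3.162 1.974
endloop
endfacet
facet normal -0.816 0.366 -0.447
outer loop
vertex -0.898 -2.482 1.143
vertex 0.047 -1.896 -0.104
vertex -1.065 -3.723 0.433
endloop
endfacet
facet normal -0.116 -0.862 -0.493
outer loop
vertex -0.121 -3.138 -0.814
vertex 1.398 -3.818 0.017
vertex -1.065 -3.723 0.433
endloop
endfacet
facet normal -0.817 0.366 -0.447
outer loop
vertex -1.065 -3.723 0.433
vertex 0.047 -1.896 -0.104
vertex -0.121 -3.138 -0.814
endloop
endfacet
facet normal 0.565 0.351 -0.746
outer loop
vertex -0.121 -3.138 -0.814
vertex 1.565 -2.577 0.727
vertex 1.398 -3.818 0.017
endloop
endfacet
facet normal 0.566 0.350 -0.746
outer loop
vertex 0.047 -1.896 -0.104
vertex 1.565 -2.577 0.727
vertex -0.121 -3.138 -0.814
endloop
endfacet
facet normal -0.848 0.467 0.249
outer loop
vertex 2.794 -0.282 1.31
vertex 3.297 0.945 0.723
vertex 1.966 -0.814 -0.511
endloop
endfacet
facet normal -0.346 -0.846 0.405
outer loop
vertex 2.823 -1.285 -0.763
vertex 2.794 -0.282 1.31
vertex 1.966 -0.814 -0.511
endloop
endfacet
facet normal -0.848 0.467 0.249
outer loop
vertex 1.966 -0.814 -0.511
vertex 3.297 0.945 0.723
vertex 2.469 0.413 -1.098
endloop
endfacet
facet normal -0.400 -0.257 -0.880
outer loop
vertex 2.469 0.413 -1.098
vertex 2.823 -1.285 -0.763
vertex 1.966 -0.814 -0.511
endloop
endfacet
facet normal 0.400 0.257 0.880
outer loop
vertex 2.794 -0.282 1.31
vertex 4.154 0.474 0.471
vertex 3.297 0.945 0.723
endloop
endfacet
facet normal -0.346 -0.846 0.405
outer loop
vertex 3.651 -0.753 1.058
vertex 2.794 -0.282 1.31
vertex 2.823 -1.285 -0.763
endloop
endfacet
facet normal 0.400 0.257 0.880
outer loop
vertex 3.651 -0.753 1.058
vertex 4.154 0.474 0.471
vertex 2.794 -0.282 1.31
endloop
endfacet
facet normal 0.346 0.846 -0.405
outer loop
vertex 3.297 0.945 0.723
vertex 4.154 0.474 0.471
vertex 2.469 0.413 -1.098
endloop
endfacet
facet normal -0.400 -0.257 -0.880
outer loop
vertex 3.326 -0.058 -1.35
vertex 2.823 -1.285 -0.763
vertex 2.469 0.413 -1.098
endloop
endfacet
facet normal 0.346 0.846 -0.405
outer loop
vertex 2.469 0.413 -1.098
vertex 4.154 0.474 0.471
vertex 3.326 -0.058 -1.35
endloop
endfacet
facet normal 0.848 -0.467 -0.249
outer loop
vertex 3.326 -0.058 -1.35
vertex 3.651 -0.753 1.058
vertex 2.823 -1.285 -0.763
endloop
endfacet
facet normal 0.848 -0.467 -0.249
outer loop
vertex 4.154 0.474 0.471
vertex 3.651 -0.753 1.058
vertex 3.326 -0.058 -1.35
endloop
endfacet

endsolid


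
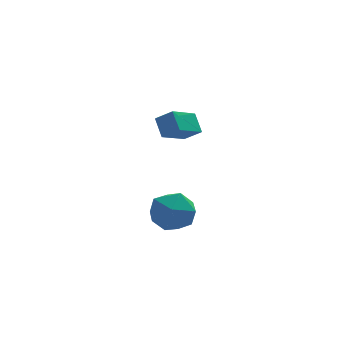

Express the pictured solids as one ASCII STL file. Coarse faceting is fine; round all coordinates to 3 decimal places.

solid 
facet normal -0.249 0.953 -0.173
outer loop
vertex 1.337 -3.017 -2.752
vertex 0.32 -3.219 -2.403
vertex 1.086 -2.891 -1.695
endloop
endfacet
facet normal 0.442 0.897 -0.002
outer loop
vertex 1.337 -3.017 -2.752
vertex 1.086 -2.891 -1.695
vertex 2.033 -3.358 -1.98
endloop
endfacet
facet normal 0.751 0.460 -0.474
outer loop
vertex 1.337 -3.017 -2.752
vertex 2.033 -3.358 -1.98
vertex 1.852 -3.975 -2.865
endloop
endfacet
facet normal 0.251 0.245 -0.937
outer loop
vertex 1.337 -3.017 -2.752
vertex 1.852 -3.975 -2.865
vertex 0.793 -3.89 -3.126
endloop
endfacet
facet normal -0.367 0.550 -0.750
outer loop
vertex 1.337 -3.017 -2.752
vertex 0.793 -3.89 -3.126
vertex 0.32 -3.219 -2.403
endloop
endfacet
facet normal 0.486 0.594 0.641
outer loop
vertex 2.033 -3.358 -1.98
vertex 1.086 -2.891 -1.695
vertex 1.447 -3.77 -1.154
endloop
endfacet
facet normal -0.631 0.684 0.366
outer loop
vertex 1.086 -2.891 -1.695
vertex 0.32 -3.219 -2.403
vertex 0.388 -3.685 -1.415
endloop
endfacet
facet normal -0.823 0.032 -0.568
outer loop
vertex 0.32 -3.219 -2.403
vertex 0.793 -3.89 -3.126
vertex 0.207 -4.302 -2.3
endloop
endfacet
facet normal 0.177 -0.462 -0.869
outer loop
vertex 0.793 -3.89 -3.126
vertex 1.852 -3.975 -2.865
vertex 1.154 -4.769 -2.585
endloop
endfacet
facet normal 0.986 -0.114 -0.122
outer loop
vertex 1.852 -3.975 -2.865
vertex 2.033 -3.358 -1.98
vertex 1.92 -4.441 -1.877
endloop
endfacet
facet normal -0.251 -0.245 0.937
outer loop
vertex 0.903 -4.643 -1.528
vertex 1.447 -3.77 -1.154
vertex 0.388 -3.685 -1.415
endloop
endfacet
facet normal -0.751 -0.460 0.474
outer loop
vertex 0.903 -4.643 -1.528
vertex 0.388 -3.685 -1.415
vertex 0.207 -4.302 -2.3
endloop
endfacet
facet normal -0.442 -0.897 0.002
outer loop
vertex 0.903 -4.643 -1.528
vertex 0.207 -4.302 -2.3
vertex 1.154 -4.769 -2.585
endloop
endfacet
facet normal 0.249 -0.953 0.173
outer loop
vertex 0.903 -4.643 -1.528
vertex 1.154 -4.769 -2.585
vertex 1.92 -4.441 -1.877
endloop
endfacet
facet normal 0.367 -0.550 0.750
outer loop
vertex 0.903 -4.643 -1.528
vertex 1.92 -4.441 -1.877
vertex 1.447 -3.77 -1.154
endloop
endfacet
facet normal -0.177 0.462 0.869
outer loop
vertex 0.388 -3.685 -1.415
vertex 1.447 -3.77 -1.154
vertex 1.086 -2.891 -1.695
endloop
endfacet
facet normal -0.986 0.114 0.122
outer loop
vertex 0.207 -4.302 -2.3
vertex 0.388 -3.685 -1.415
vertex 0.32 -3.219 -2.403
endloop
endfacet
facet normal -0.486 -0.594 -0.641
outer loop
vertex 1.154 -4.769 -2.585
vertex 0.207 -4.302 -2.3
vertex 0.793 -3.89 -3.126
endloop
endfacet
facet normal 0.631 -0.684 -0.366
outer loop
vertex 1.92 -4.441 -1.877
vertex 1.154 -4.769 -2.585
vertex 1.852 -3.975 -2.865
endloop
endfacet
facet normal 0.823 -0.032 0.568
outer loop
vertex 1.447 -3.77 -1.154
vertex 1.92 -4.441 -1.877
vertex 2.033 -3.358 -1.98
endloop
endfacet
facet normal -0.678 0.445 -0.585
outer loop
vertex 1.34 1.174 0.609
vertex 2.459 2.026 -0.041
vertex 1.483 0.425 -0.126
endloop
endfacet
facet normal -0.722 -0.550 0.420
outer loop
vertex 2.141 -0.006 0.441
vertex 1.34 1.174 0.609
vertex 1.483 0.425 -0.126
endloop
endfacet
facet normal -0.679 0.445 -0.584
outer loop
vertex 1.483 0.425 -0.126
vertex 2.459 2.026 -0.041
vertex 2.602 1.277 -0.777
endloop
endfacet
facet normal 0.135 -0.707 -0.694
outer loop
vertex 2.602 1.277 -0.777
vertex 2.141 -0.006 0.441
vertex 1.483 0.425 -0.126
endloop
endfacet
facet normal -0.135 0.707 0.694
outer loop
vertex 1.34 1.174 0.609
vertex 3.117 1.595 0.526
vertex 2.459 2.026 -0.041
endloop
endfacet
facet normal -0.722 -0.550 0.419
outer loop
vertex 1.998 0.743 1.177
vertex 1.34 1.174 0.609
vertex 2.141 -0.006 0.441
endloop
endfacet
facet normal -0.135 0.708 0.694
outer loop
vertex 1.998 0.743 1.177
vertex 3.117 1.595 0.526
vertex 1.34 1.174 0.609
endloop
endfacet
facet normal 0.722 0.550 -0.420
outer loop
vertex 2.459 2.026 -0.041
vertex 3.117 1.595 0.526
vertex 2.602 1.277 -0.777
endloop
endfacet
facet normal 0.136 -0.707 -0.694
outer loop
vertex 3.26 0.846 -0.209
vertex 2.141 -0.006 0.441
vertex 2.602 1.277 -0.777
endloop
endfacet
facet normal 0.722 0.550 -0.420
outer loop
vertex 2.602 1.277 -0.777
vertex 3.117 1.595 0.526
vertex 3.26 0.846 -0.209
endloop
endfacet
facet normal 0.678 -0.445 0.585
outer loop
vertex 3.26 0.846 -0.209
vertex 1.998 0.743 1.177
vertex 2.141 -0.006 0.441
endloop
endfacet
facet normal 0.679 -0.444 0.585
outer loop
vertex 3.117 1.595 0.526
vertex 1.998 0.743 1.177
vertex 3.26 0.846 -0.209
endloop
endfacet

endsolid
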